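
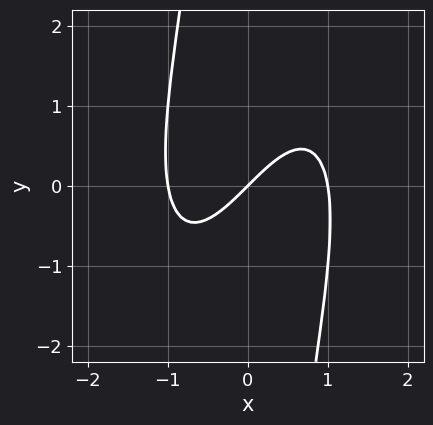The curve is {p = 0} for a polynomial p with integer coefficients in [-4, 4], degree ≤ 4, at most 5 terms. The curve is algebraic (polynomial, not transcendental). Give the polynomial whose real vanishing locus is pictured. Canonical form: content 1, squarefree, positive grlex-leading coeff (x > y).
(a) Degree: no degree-2 curve has this shape, so deg p = 3.
(b) Observable constraints: it crosses the y-axis at the gridline y = 0; among the integer gridlines, it crosses the x-axis at x ∈ {-1, 0, 1}.
(c) Fitting integer coefficients to these (and the overall shape) gives p.

3*x^3 - 2*x^2*y + x*y^2 - 3*x + 3*y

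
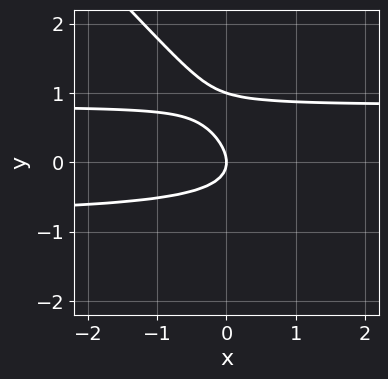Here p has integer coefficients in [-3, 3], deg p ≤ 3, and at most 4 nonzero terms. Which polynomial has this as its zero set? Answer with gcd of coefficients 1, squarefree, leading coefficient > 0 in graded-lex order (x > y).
deg p = 3.
From the visible intercepts: among the integer gridlines, it crosses the y-axis at y ∈ {0, 1}; one x-axis crossing is at x = 0.
Fitting integer coefficients to these (and the overall shape) gives p.

3*x*y^2 + 3*y^3 - 3*y^2 - 2*x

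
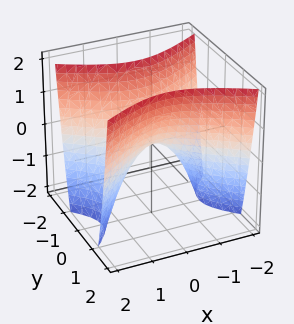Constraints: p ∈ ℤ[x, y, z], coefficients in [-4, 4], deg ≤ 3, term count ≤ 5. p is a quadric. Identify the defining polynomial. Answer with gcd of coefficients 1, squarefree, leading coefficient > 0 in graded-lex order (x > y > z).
1. deg p = 2. A hyperbolic paraboloid; a quadric.
2. Symmetries: the y ↦ −y reflection is a symmetry, so y appears only in even powers; mirror symmetry x ↦ −x ⇒ only even powers of x.
3. Observable constraints: it crosses the z-axis at the gridline z = 0; it meets the x-axis at x = 0 (among the integer gridlines).
4. Solving for integer coefficients yields p as stated.

x^2 - 2*y^2 + z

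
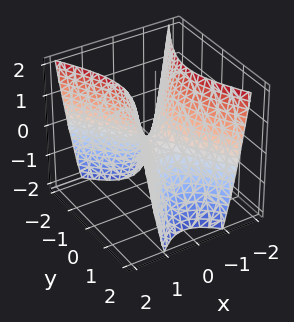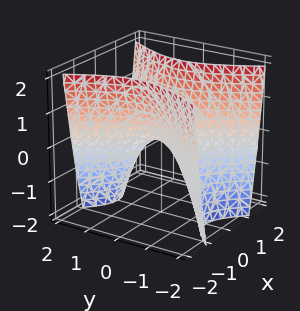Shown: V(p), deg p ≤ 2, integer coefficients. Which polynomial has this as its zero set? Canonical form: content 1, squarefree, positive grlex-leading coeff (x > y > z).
(a) The degree is 2 — a hyperbolic paraboloid; a quadric.
(b) Symmetries: it's symmetric under x → −x, forcing even powers of x; the y ↦ −y reflection is a symmetry, so y appears only in even powers.
(c) Reading off the gridlines: it meets the z-axis at z = 0 (among the integer gridlines); it crosses the y-axis at the gridline y = 0.
(d) Together with the visible shape, these determine p as stated.

2*x^2 - y^2 - z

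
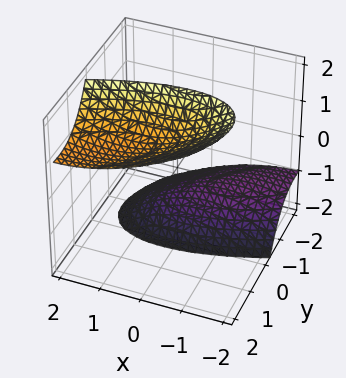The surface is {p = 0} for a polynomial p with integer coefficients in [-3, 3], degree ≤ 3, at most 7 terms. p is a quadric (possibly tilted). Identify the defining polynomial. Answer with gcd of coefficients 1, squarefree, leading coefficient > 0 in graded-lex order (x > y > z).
First, I count 2 distinct pieces.
Next, deg p = 2.
Then, from the visible intercepts: it misses every integer gridline on the y-axis; no x-intercept at any integer in the box.
Finally, the integer polynomial consistent with all of this is the stated p.

x^2 - 2*x*y + 2*y^2 - 3*y*z - z^2 + 3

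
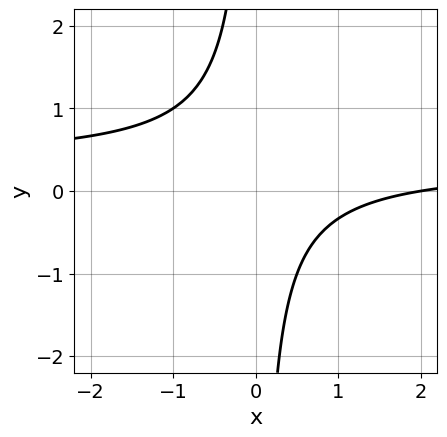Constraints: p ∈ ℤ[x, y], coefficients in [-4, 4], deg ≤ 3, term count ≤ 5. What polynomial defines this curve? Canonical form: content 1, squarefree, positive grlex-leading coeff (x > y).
The degree is 2 — no degree-1 curve has this shape.
Observable constraints: no y-intercept at any integer in the box; it crosses the x-axis at the gridline x = 2.
Fitting integer coefficients to these (and the overall shape) gives p.

3*x*y - x + 2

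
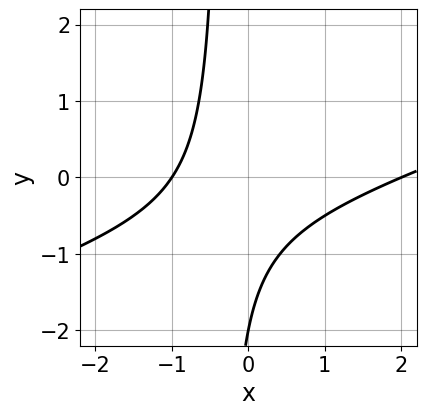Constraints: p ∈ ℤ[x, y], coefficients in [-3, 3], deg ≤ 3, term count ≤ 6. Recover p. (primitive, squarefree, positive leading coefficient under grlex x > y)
x^2 - 3*x*y - x - y - 2

Degree: no degree-1 curve has this shape, so deg p = 2.
Against the integer gridlines: the x-axis gridline crossings are at x ∈ {-1, 2}; it crosses the y-axis at the gridline y = -2.
Solving for integer coefficients yields p as stated.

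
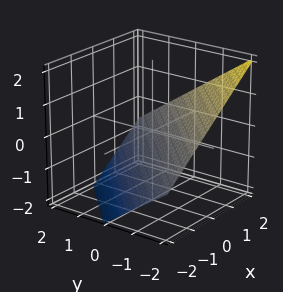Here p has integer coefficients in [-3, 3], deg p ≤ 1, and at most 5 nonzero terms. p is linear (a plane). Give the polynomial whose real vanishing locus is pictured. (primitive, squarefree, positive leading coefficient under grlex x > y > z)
2*x - 2*y - 3*z - 2

First, the degree is 1 — the surface is flat (a plane).
Next, checking where it meets the axes: one y-axis crossing is at y = -1; it crosses the x-axis at the gridline x = 1.
Finally, the integer polynomial consistent with all of this is the stated p.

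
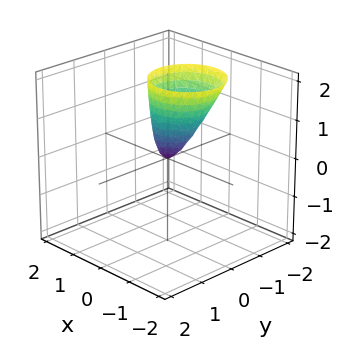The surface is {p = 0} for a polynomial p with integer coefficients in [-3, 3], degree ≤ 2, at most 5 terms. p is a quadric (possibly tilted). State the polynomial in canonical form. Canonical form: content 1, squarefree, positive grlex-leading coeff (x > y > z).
3*x^2 + x*z + 3*y^2 + y*z - z

First, deg p = 2. No degree-1 surface has this shape.
Next, observable constraints: one y-axis crossing is at y = 0; one z-axis crossing is at z = 0.
Finally, solving for integer coefficients yields p as stated.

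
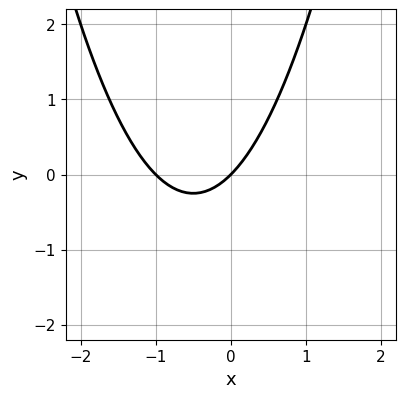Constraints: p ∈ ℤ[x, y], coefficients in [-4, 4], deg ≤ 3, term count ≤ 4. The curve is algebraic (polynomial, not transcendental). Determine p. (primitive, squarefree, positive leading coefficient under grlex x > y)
(a) Degree: the shape is more complex than any degree-1 curve, so deg p = 2.
(b) Checking where it meets the axes: the x-axis gridline crossings are at x ∈ {-1, 0}; one y-axis crossing is at y = 0.
(c) The integer polynomial consistent with all of this is the stated p.

x^2 + x - y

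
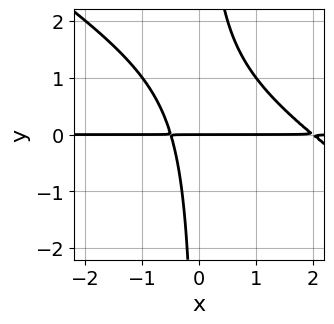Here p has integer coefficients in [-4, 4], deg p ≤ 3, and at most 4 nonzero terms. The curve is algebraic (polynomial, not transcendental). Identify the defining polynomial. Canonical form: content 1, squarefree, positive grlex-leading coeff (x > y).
2*x^2*y + 3*x*y^2 - 3*x*y - 2*y

deg p = 3.
From the visible intercepts: it meets the y-axis at y = 0 (among the integer gridlines); every point of the x-axis in the box is on the curve.
Matching integer coefficients to the picture gives p.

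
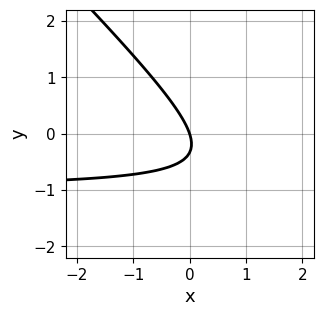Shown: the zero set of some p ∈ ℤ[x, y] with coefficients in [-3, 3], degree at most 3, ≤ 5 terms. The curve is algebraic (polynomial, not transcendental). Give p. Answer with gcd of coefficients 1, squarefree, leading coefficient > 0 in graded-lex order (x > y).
First, deg p = 2. A generic line meets the curve in up to 2 points.
Then, checking where it meets the axes: it crosses the x-axis at the gridline x = 0; one y-axis crossing is at y = 0.
Finally, together with the visible shape, these determine p as stated.

3*x*y + 3*y^2 + 3*x + y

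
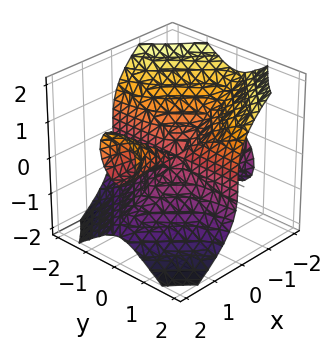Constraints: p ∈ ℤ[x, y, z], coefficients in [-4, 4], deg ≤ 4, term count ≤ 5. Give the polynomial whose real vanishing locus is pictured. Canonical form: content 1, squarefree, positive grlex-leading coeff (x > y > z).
I count 2 distinct pieces. They look like related sheets of one shape, so recover p as a whole.
The degree is 3 — the shape is more complex than any degree-2 surface.
From the axis intercepts and sections: it meets the z-axis at z = 0 (among the integer gridlines); every point of the x-axis in the box is on the surface; the visible y-axis segment lies entirely on the surface.
Matching integer coefficients to the picture gives p.

x^2*z - 3*x*y^2 - 2*z^3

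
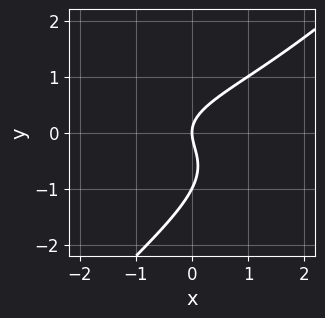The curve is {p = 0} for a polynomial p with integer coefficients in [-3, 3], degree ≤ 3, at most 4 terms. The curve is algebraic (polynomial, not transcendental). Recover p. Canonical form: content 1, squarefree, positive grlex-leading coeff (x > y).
x*y^2 - y^3 - y^2 + x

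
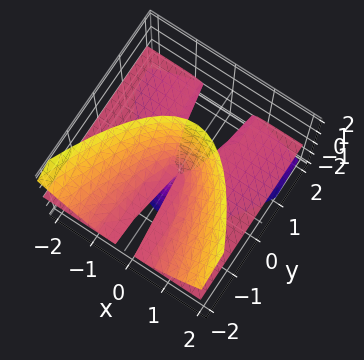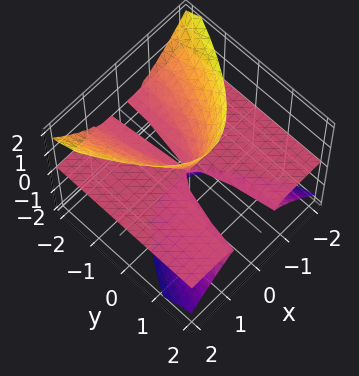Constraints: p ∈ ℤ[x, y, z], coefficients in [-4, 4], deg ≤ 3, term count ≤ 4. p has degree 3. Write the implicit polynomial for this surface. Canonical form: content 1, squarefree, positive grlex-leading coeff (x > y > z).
3*x^2*z + 3*y*z^2 - z^3

deg p = 3. The shape is more complex than any degree-2 surface.
Observable constraints: every point of the y-axis in the box is on the surface; it crosses the z-axis at the gridline z = 0; every point of the x-axis in the box is on the surface.
Putting this together gives p.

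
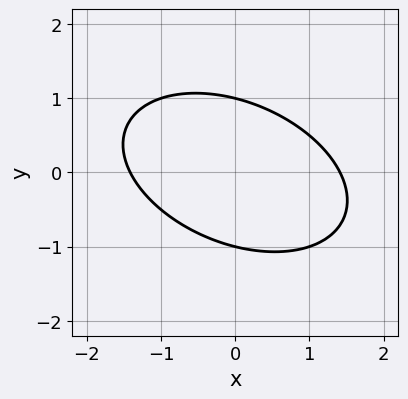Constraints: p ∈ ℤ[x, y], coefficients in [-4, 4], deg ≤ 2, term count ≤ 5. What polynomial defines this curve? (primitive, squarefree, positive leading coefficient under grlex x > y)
x^2 + x*y + 2*y^2 - 2

The degree is 2 — the shape is more complex than any degree-1 curve.
From the visible intercepts: the y-axis gridline crossings are at y ∈ {-1, 1}.
Putting this together gives p.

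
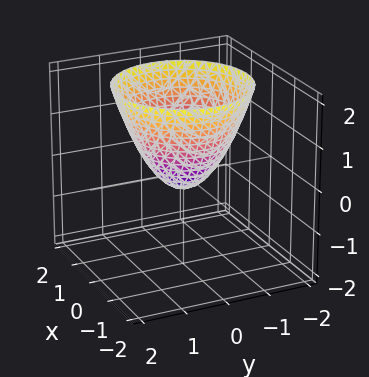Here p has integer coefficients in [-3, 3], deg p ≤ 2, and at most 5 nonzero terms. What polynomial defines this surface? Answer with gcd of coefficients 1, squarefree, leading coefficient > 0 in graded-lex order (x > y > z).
First, degree: the shape is more complex than any degree-1 surface, so deg p = 2.
Next, by symmetry, the z-axis is an axis of rotation, so x and y enter only as x² + y².
Next, checking where it meets the axes: a circular section at z = 2 has radius between 1 and 2.
Finally, these observations pin down the coefficients.

3*x^2 + 3*y^2 - 3*z - 1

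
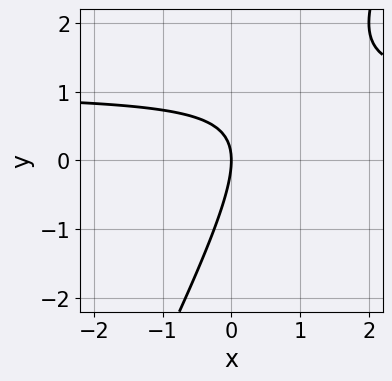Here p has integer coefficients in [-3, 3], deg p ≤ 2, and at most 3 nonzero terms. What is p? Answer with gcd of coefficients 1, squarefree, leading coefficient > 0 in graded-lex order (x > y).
2*x*y - y^2 - 2*x

(a) The degree is 2 — no degree-1 curve has this shape.
(b) Against the integer gridlines: one x-axis crossing is at x = 0; it crosses the y-axis at the gridline y = 0.
(c) Putting this together gives p.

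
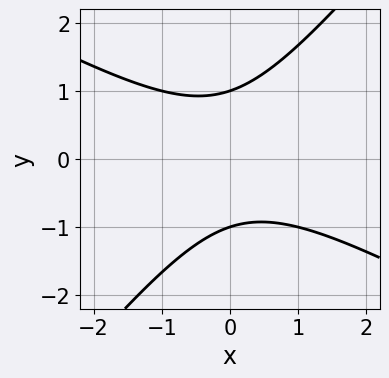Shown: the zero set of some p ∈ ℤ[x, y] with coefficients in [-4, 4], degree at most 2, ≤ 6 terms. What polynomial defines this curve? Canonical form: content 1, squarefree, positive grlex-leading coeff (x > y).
First, the degree is 2 — a generic line meets the curve in up to 2 points.
Then, checking where it meets the axes: the y-axis gridline crossings are at y ∈ {-1, 1}; the curve avoids every integer x-axis point in the box.
Finally, matching integer coefficients to the picture gives p.

2*x^2 + 2*x*y - 3*y^2 + 3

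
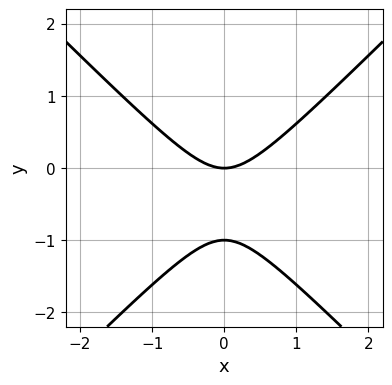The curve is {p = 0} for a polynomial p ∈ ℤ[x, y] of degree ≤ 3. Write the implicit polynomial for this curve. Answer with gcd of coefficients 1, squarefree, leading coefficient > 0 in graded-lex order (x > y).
x^2 - y^2 - y

1. The degree is 2 — no degree-1 curve has this shape.
2. Symmetries: mirror symmetry x ↦ −x ⇒ only even powers of x.
3. From the axis intercepts and sections: it meets the x-axis at x = 0 (among the integer gridlines); the y-axis gridline crossings are at y ∈ {-1, 0}.
4. Together with the visible shape, these determine p as stated.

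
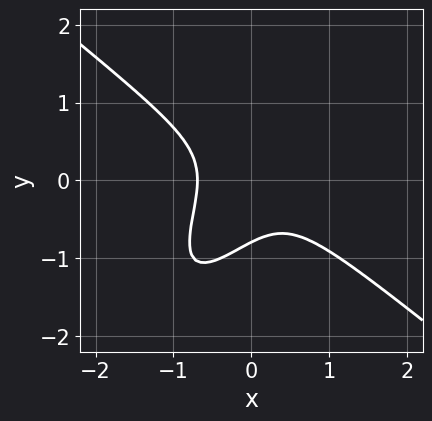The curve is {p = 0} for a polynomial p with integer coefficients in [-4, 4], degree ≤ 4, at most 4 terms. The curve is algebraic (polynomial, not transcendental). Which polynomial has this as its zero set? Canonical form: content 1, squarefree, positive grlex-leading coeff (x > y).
(a) The degree is 3 — no degree-2 curve has this shape.
(b) Putting this together gives p.

3*x^3 - 3*x*y^2 + 2*y^3 + 1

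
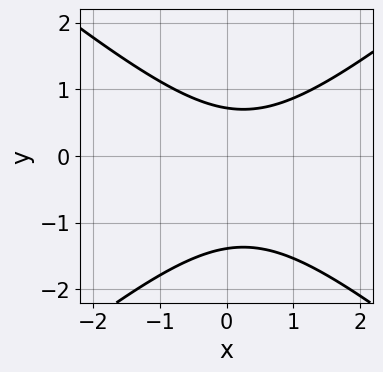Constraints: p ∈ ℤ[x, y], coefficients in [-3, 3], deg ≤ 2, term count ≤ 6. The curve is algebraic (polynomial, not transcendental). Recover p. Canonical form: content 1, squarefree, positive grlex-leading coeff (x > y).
2*x^2 - 3*y^2 - x - 2*y + 3

First, deg p = 2. No degree-1 curve has this shape.
Then, from the visible intercepts: the curve avoids every integer x-axis point in the box.
Finally, fitting integer coefficients to these (and the overall shape) gives p.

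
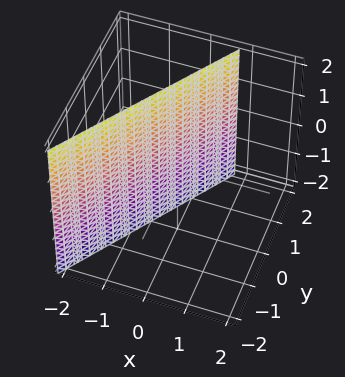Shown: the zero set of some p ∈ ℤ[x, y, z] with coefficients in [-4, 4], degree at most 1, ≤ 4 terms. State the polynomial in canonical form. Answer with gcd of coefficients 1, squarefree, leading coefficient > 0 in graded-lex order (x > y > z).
1. Degree: the surface is flat (a plane), so deg p = 1.
2. Observable constraints: it crosses the y-axis at the gridline y = 1; no z-intercept at any integer in the box.
3. Fitting integer coefficients to these (and the overall shape) gives p.

3*x - 2*y + 2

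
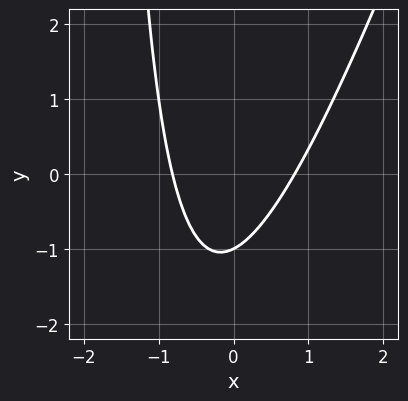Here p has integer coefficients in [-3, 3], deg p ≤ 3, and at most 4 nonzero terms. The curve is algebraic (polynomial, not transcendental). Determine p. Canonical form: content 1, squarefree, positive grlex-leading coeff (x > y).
3*x^2 - x*y - 2*y - 2

(a) Degree: no degree-1 curve has this shape, so deg p = 2.
(b) Reading off the gridlines: one y-axis crossing is at y = -1.
(c) Assembling these constraints gives the stated polynomial.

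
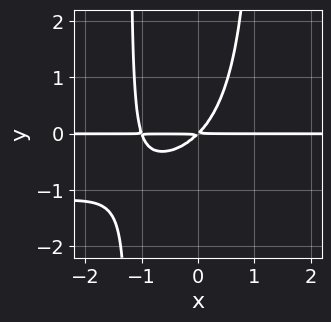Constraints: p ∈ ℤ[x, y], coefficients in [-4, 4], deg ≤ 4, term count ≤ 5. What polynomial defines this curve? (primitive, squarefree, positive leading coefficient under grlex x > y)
2*x^2*y^2 + 3*x^2*y + 3*x*y - 3*y^2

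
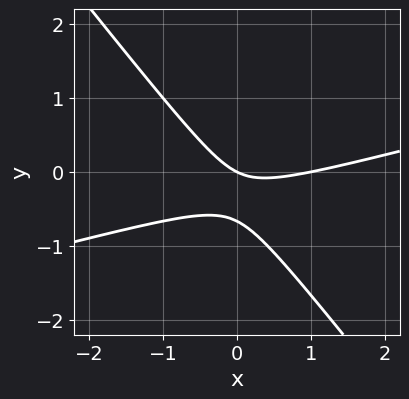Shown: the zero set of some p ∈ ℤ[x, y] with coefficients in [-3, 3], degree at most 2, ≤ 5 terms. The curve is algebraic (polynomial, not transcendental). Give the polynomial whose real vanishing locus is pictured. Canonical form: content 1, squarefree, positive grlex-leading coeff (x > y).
x^2 - 3*x*y - 3*y^2 - x - 2*y

(a) The degree is 2 — the shape is more complex than any degree-1 curve.
(b) Against the integer gridlines: it meets the y-axis at y = 0 (among the integer gridlines); among the integer gridlines, it crosses the x-axis at x ∈ {0, 1}.
(c) Fitting integer coefficients to these (and the overall shape) gives p.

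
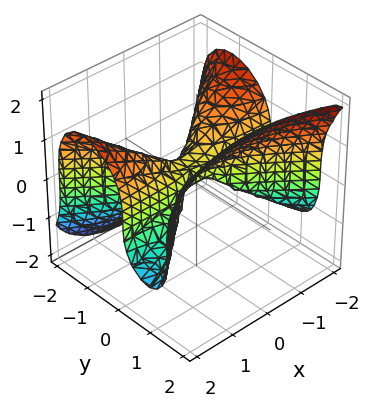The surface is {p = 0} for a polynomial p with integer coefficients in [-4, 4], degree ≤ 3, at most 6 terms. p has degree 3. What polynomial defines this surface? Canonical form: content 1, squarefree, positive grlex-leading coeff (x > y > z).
2*x^2*y - 3*y^3 + 2*z^3 - 2*y^2

Degree: a generic line meets the surface in up to 3 points, so deg p = 3.
Reading off the gridlines: it meets the z-axis at z = 0 (among the integer gridlines); every point of the x-axis in the box is on the surface.
Fitting integer coefficients to these (and the overall shape) gives p.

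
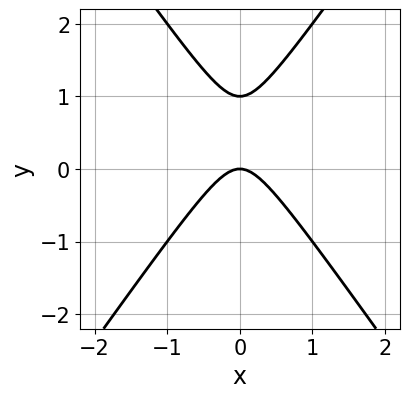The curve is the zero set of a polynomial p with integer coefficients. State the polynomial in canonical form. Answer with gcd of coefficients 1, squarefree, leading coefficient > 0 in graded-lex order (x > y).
deg p = 2. No degree-1 curve has this shape.
Symmetries: the x ↦ −x reflection is a symmetry, so x appears only in even powers.
From the visible intercepts: the y-axis gridline crossings are at y ∈ {0, 1}; it crosses the x-axis at the gridline x = 0.
Together with the visible shape, these determine p as stated.

2*x^2 - y^2 + y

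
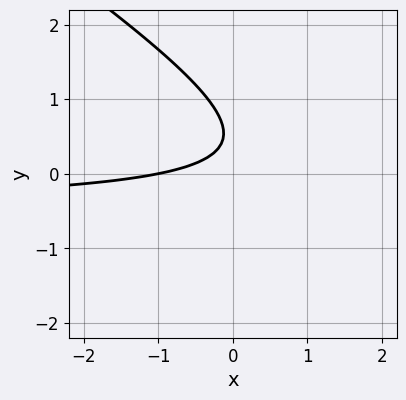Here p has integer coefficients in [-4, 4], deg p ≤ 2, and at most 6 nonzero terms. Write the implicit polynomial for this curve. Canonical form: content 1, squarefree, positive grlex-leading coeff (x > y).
2*x*y + 3*y^2 + x - 3*y + 1

Degree: no degree-1 curve has this shape, so deg p = 2.
Against the integer gridlines: it crosses the x-axis at the gridline x = -1; it misses every integer gridline on the y-axis.
Matching integer coefficients to the picture gives p.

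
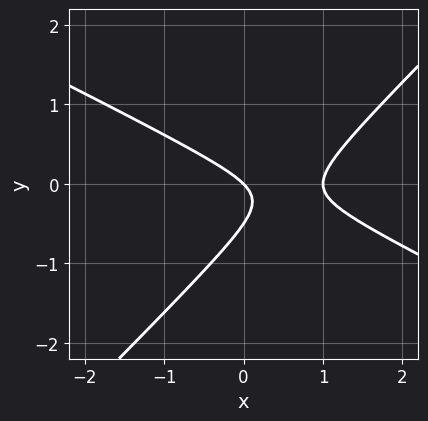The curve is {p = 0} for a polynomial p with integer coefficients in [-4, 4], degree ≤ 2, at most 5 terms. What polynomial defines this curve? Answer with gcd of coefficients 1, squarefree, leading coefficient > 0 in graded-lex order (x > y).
First, deg p = 2. A generic line meets the curve in up to 2 points.
Then, from the visible intercepts: among the integer gridlines, it crosses the x-axis at x ∈ {0, 1}; it crosses the y-axis at the gridline y = 0.
Finally, the integer polynomial consistent with all of this is the stated p.

x^2 + x*y - 2*y^2 - x - y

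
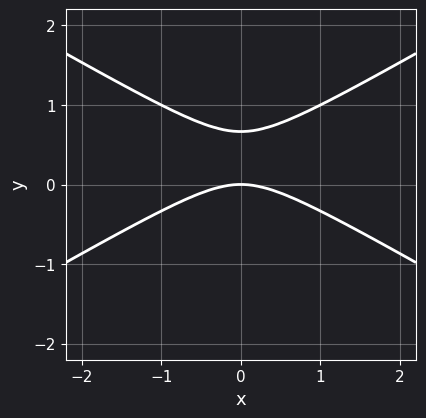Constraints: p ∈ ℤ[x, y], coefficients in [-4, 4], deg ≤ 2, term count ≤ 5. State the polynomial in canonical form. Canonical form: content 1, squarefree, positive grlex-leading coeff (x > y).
x^2 - 3*y^2 + 2*y

Degree: no degree-1 curve has this shape, so deg p = 2.
Symmetries: the x ↦ −x reflection is a symmetry, so x appears only in even powers.
From the axis intercepts and sections: one y-axis crossing is at y = 0; it crosses the x-axis at the gridline x = 0.
Assembling these constraints gives the stated polynomial.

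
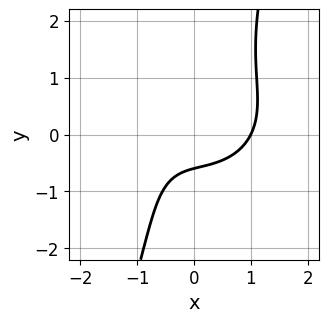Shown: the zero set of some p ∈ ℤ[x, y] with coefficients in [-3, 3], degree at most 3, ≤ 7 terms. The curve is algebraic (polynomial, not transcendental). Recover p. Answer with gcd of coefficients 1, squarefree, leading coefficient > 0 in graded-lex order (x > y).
1. The degree is 3 — a generic line meets the curve in up to 3 points.
2. Observable constraints: it crosses the x-axis at the gridline x = 1.
3. Matching integer coefficients to the picture gives p.

2*x^3 + 3*x*y^2 - y^3 - 3*y - 2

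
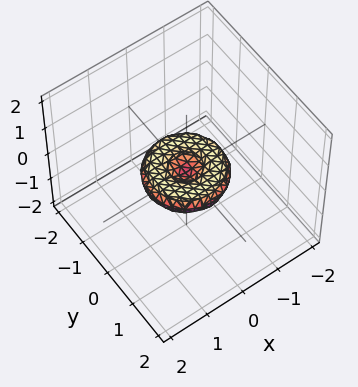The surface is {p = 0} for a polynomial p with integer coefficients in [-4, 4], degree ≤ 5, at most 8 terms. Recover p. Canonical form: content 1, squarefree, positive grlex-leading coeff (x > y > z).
Degree: no degree-3 surface has this shape, so deg p = 4.
Symmetries: rotational symmetry about the z-axis ⇒ p depends on x, y only through x² + y².
Observable constraints: among the integer gridlines, it crosses the y-axis at y ∈ {-1, 0, 1}; the x-axis gridline crossings are at x ∈ {-1, 0, 1}; a circular section at z = 0 has radius exactly 1; it crosses the z-axis at the gridline z = 0.
Assembling these constraints gives the stated polynomial.

x^4 + 2*x^2*y^2 + y^4 - x^2 - y^2 + 3*z^2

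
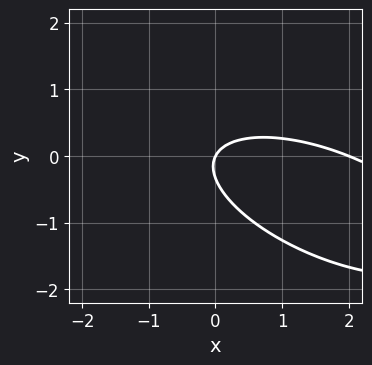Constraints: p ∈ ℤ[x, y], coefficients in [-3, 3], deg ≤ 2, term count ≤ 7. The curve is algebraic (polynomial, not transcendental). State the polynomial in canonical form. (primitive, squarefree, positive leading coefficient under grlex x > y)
x^2 + 2*x*y + 3*y^2 - 2*x + y

1. deg p = 2.
2. Reading off the gridlines: the x-axis gridline crossings are at x ∈ {0, 2}; it meets the y-axis at y = 0 (among the integer gridlines).
3. These observations pin down the coefficients.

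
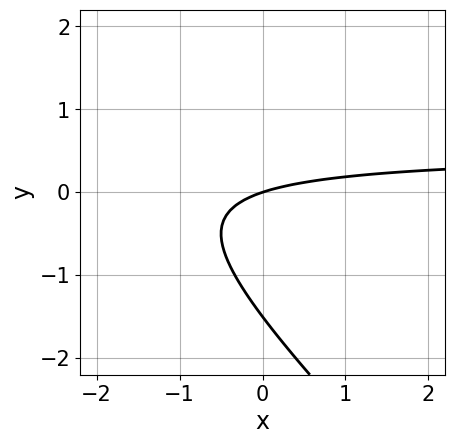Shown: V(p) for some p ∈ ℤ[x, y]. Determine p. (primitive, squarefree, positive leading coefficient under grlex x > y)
1. deg p = 2.
2. Checking where it meets the axes: it meets the y-axis at y = 0 (among the integer gridlines); one x-axis crossing is at x = 0.
3. Putting this together gives p.

2*x*y + 2*y^2 - x + 3*y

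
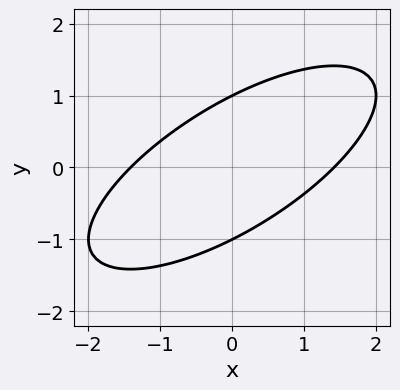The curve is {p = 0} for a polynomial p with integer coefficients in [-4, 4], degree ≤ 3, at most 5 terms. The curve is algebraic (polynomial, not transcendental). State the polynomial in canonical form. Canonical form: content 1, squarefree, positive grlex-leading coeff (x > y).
x^2 - 2*x*y + 2*y^2 - 2

1. deg p = 2. No degree-1 curve has this shape.
2. Checking where it meets the axes: among the integer gridlines, it crosses the y-axis at y ∈ {-1, 1}.
3. Together with the visible shape, these determine p as stated.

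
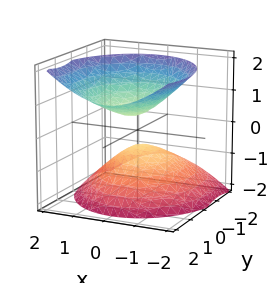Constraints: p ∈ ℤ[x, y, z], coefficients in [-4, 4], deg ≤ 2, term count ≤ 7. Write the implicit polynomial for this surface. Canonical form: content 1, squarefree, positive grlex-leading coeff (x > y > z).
3*x^2 + 2*y^2 - 2*y*z - 3*z^2 + 1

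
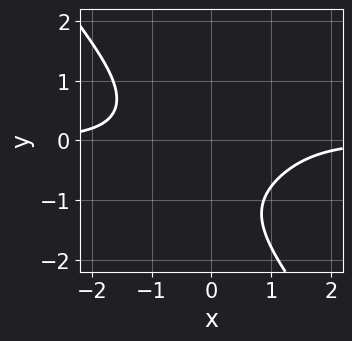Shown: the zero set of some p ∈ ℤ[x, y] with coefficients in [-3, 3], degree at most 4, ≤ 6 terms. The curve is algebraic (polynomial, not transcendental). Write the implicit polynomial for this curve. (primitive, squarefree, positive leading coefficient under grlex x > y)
2*x^3*y + y^4 - 3*x*y^2 + 3

(a) deg p = 4. No degree-3 curve has this shape.
(b) Observable constraints: it misses every integer gridline on the y-axis; it misses every integer gridline on the x-axis.
(c) Assembling these constraints gives the stated polynomial.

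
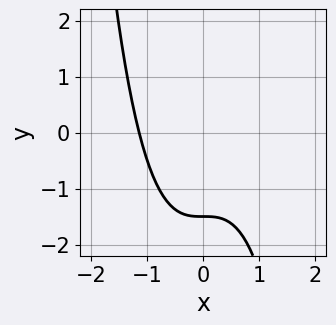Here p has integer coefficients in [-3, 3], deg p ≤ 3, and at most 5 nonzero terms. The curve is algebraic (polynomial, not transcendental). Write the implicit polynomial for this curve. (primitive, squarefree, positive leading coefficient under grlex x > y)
1. Degree: the shape is more complex than any degree-2 curve, so deg p = 3.
2. The integer polynomial consistent with all of this is the stated p.

2*x^3 + 2*y + 3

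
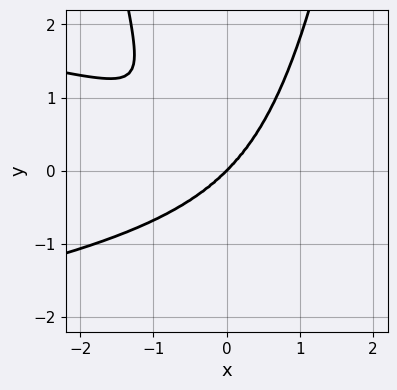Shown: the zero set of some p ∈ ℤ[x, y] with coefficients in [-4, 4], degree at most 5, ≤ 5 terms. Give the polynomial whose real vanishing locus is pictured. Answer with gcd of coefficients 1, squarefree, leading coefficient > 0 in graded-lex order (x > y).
(a) The degree is 4 — no degree-3 curve has this shape.
(b) Checking where it meets the axes: it meets the x-axis at x = 0 (among the integer gridlines); it crosses the y-axis at the gridline y = 0.
(c) Matching integer coefficients to the picture gives p.

3*x^2*y^2 + 2*x^3 - 2*y^3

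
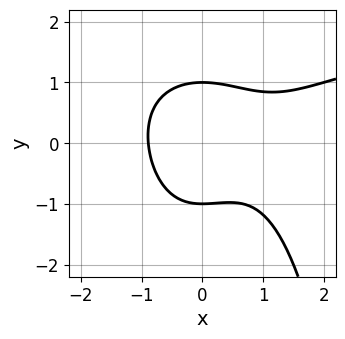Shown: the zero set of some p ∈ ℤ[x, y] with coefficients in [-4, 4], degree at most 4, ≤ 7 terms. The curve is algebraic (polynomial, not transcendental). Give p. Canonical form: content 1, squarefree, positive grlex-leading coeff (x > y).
x^3*y - 2*x^3 + 2*x^2 + 3*y^2 - 3

1. Degree: no degree-3 curve has this shape, so deg p = 4.
2. From the visible intercepts: among the integer gridlines, it crosses the y-axis at y ∈ {-1, 1}.
3. These observations pin down the coefficients.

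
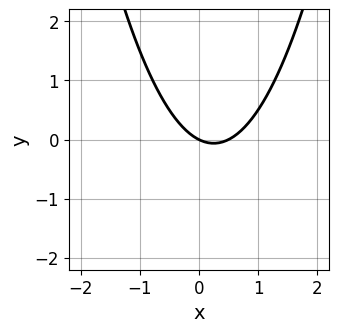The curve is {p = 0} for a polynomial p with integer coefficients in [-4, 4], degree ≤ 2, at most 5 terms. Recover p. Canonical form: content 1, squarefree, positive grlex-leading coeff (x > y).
First, the degree is 2 — the shape is more complex than any degree-1 curve.
Then, from the axis intercepts and sections: it meets the y-axis at y = 0 (among the integer gridlines); one x-axis crossing is at x = 0.
Finally, the integer polynomial consistent with all of this is the stated p.

2*x^2 - x - 2*y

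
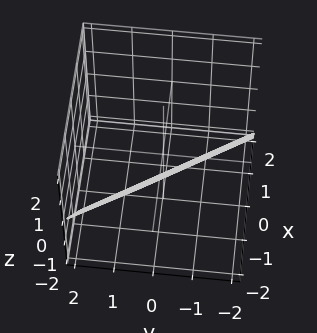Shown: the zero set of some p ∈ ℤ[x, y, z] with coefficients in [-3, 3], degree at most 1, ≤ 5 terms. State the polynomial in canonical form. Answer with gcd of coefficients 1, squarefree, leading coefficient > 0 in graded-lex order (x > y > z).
1. deg p = 1. The surface is flat (a plane).
2. Observable constraints: it meets the z-axis at z = -1 (among the integer gridlines); it meets the y-axis at y = -1 (among the integer gridlines).
3. Together with the visible shape, these determine p as stated.

3*x + 2*y + 2*z + 2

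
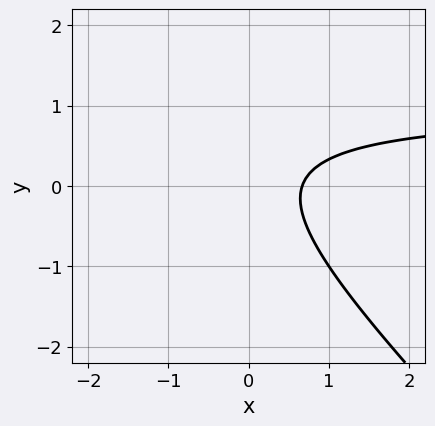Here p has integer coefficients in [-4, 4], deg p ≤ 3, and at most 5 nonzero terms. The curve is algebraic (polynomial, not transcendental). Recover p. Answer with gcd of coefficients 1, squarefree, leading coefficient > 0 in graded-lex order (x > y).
3*x*y + 3*y^2 - 3*x - y + 2

First, degree: a generic line meets the curve in up to 2 points, so deg p = 2.
Next, reading off the gridlines: no y-intercept at any integer in the box.
Finally, solving for integer coefficients yields p as stated.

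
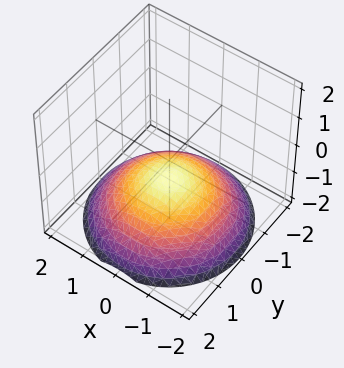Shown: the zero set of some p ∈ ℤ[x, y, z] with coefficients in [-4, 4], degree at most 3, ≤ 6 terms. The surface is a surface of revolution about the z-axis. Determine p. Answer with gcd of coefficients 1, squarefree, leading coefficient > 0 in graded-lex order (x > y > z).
1. The degree is 2 — the shape is more complex than any degree-1 surface.
2. Symmetries: rotational symmetry about the z-axis ⇒ p depends on x, y only through x² + y².
3. From the axis intercepts and sections: a circular section at z = -1 has radius exactly 1; it misses every integer gridline on the x-axis.
4. Assembling these constraints gives the stated polynomial.

x^2 + y^2 + 3*z + 2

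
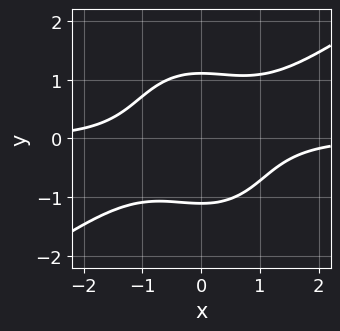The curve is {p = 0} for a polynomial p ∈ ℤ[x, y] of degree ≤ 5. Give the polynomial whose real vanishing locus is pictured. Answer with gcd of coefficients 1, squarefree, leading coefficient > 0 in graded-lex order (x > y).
2*x^3*y - 2*x^2*y^2 - 2*y^4 + 3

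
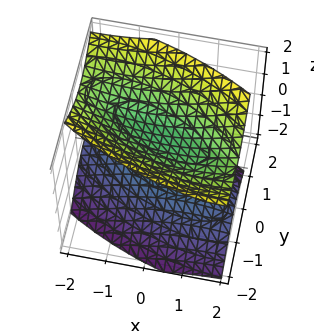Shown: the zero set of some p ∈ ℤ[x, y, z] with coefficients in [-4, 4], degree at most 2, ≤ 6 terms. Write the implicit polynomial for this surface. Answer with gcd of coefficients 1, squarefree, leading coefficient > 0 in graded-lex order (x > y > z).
1. I count 2 distinct pieces. They look like related sheets of one shape, so recover p as a whole.
2. deg p = 2. A generic line meets the surface in up to 2 points.
3. Observable constraints: no y-intercept at any integer in the box; no x-intercept at any integer in the box.
4. Together with the visible shape, these determine p as stated.

x^2 + 2*x*y + 3*y^2 - 3*z^2 + 2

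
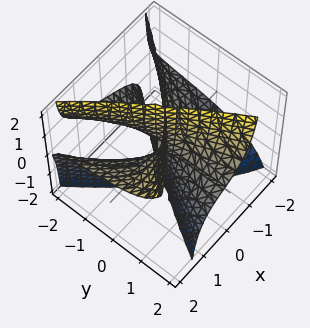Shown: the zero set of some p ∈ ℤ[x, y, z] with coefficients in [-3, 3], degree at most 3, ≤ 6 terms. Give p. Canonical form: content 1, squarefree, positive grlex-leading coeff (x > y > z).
(a) deg p = 3. The shape is more complex than any degree-2 surface.
(b) Reading off the gridlines: one x-axis crossing is at x = 0; every point of the z-axis in the box is on the surface.
(c) The integer polynomial consistent with all of this is the stated p. Check: (0, -1, 0) on the y-axis lies on the surface, and p(0, -1, 0) = 0. ✓

x^3 - 3*x^2*z + 2*y^2*z + 2*x*y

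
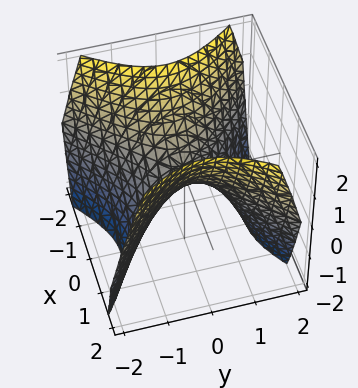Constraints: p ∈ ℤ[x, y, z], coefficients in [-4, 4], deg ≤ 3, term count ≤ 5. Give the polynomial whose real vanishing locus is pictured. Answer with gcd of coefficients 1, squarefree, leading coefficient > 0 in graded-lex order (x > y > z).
x^2 - y^2 - z

The degree is 2 — a hyperbolic paraboloid; a quadric.
Symmetries: mirror symmetry x ↦ −x ⇒ only even powers of x; mirror symmetry y ↦ −y ⇒ only even powers of y.
Against the integer gridlines: it meets the x-axis at x = 0 (among the integer gridlines); it crosses the z-axis at the gridline z = 0; it meets the y-axis at y = 0 (among the integer gridlines).
Together with the visible shape, these determine p as stated.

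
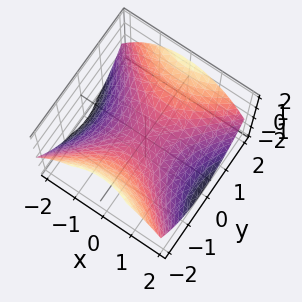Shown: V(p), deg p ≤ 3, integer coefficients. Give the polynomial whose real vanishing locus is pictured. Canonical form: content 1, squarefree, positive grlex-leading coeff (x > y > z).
First, the degree is 2 — a saddle surface; a quadric.
Then, symmetries: mirror symmetry x ↦ −x ⇒ only even powers of x; the y ↦ −y reflection is a symmetry, so y appears only in even powers.
Then, from the axis intercepts and sections: it meets the x-axis at x = 0 (among the integer gridlines); it meets the y-axis at y = 0 (among the integer gridlines).
Finally, fitting integer coefficients to these (and the overall shape) gives p.

x^2 - y^2 + 2*z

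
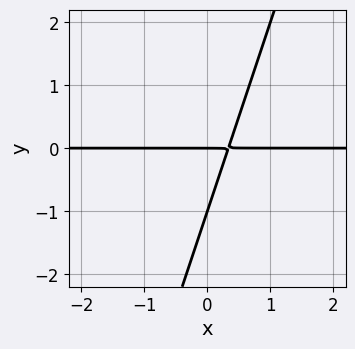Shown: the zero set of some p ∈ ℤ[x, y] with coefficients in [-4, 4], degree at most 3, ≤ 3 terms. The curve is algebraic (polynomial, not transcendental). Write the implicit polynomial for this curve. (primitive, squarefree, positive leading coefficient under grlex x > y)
3*x*y - y^2 - y

1. deg p = 2.
2. From the visible intercepts: every point of the x-axis in the box is on the curve; the y-axis gridline crossings are at y ∈ {-1, 0}.
3. Together with the visible shape, these determine p as stated.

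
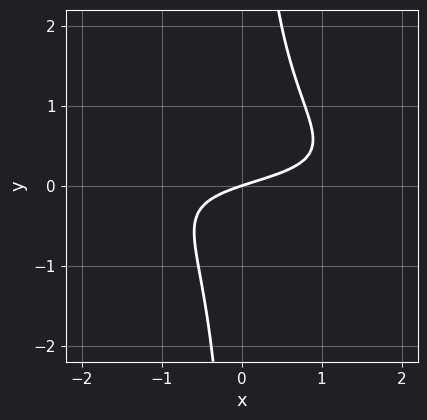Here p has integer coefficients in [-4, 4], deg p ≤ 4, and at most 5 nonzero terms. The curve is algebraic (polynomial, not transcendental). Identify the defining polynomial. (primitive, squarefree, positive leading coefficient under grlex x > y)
Degree: the shape is more complex than any degree-2 curve, so deg p = 3.
Observable constraints: it crosses the y-axis at the gridline y = 0; one x-axis crossing is at x = 0.
These observations pin down the coefficients.

x^2*y + 3*x*y^2 - x*y + x - 3*y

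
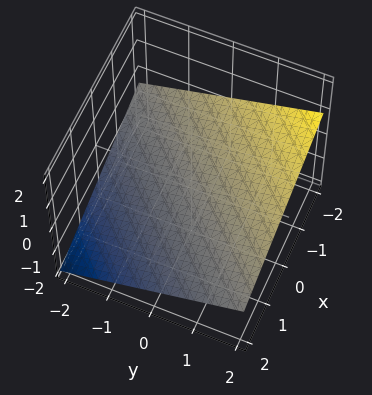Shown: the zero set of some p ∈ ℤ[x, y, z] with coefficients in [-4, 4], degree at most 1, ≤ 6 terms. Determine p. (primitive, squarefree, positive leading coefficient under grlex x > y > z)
x - y + 3*z + 2

1. Degree: every cross-section is a straight line — this is a plane, so deg p = 1.
2. Checking where it meets the axes: one y-axis crossing is at y = 2; it crosses the x-axis at the gridline x = -2.
3. Matching integer coefficients to the picture gives p.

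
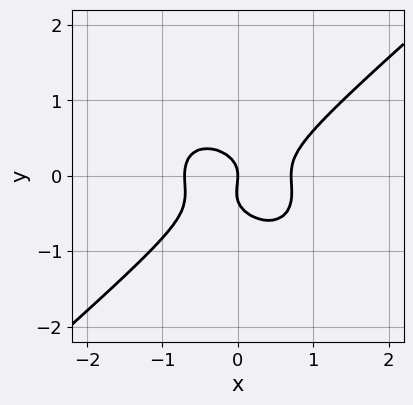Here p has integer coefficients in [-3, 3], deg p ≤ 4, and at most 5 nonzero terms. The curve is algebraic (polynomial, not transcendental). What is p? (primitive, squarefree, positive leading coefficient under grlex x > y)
1. deg p = 3. No degree-2 curve has this shape.
2. Against the integer gridlines: it meets the y-axis at y = 0 (among the integer gridlines); one x-axis crossing is at x = 0.
3. Matching integer coefficients to the picture gives p.

2*x^3 - 3*y^3 - y^2 - x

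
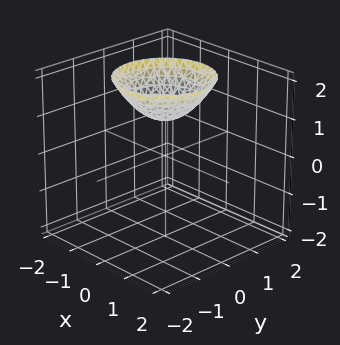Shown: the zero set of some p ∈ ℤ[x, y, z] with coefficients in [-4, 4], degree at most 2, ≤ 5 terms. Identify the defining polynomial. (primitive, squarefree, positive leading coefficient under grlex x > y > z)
2*x^2 + 2*y^2 - 3*z + 3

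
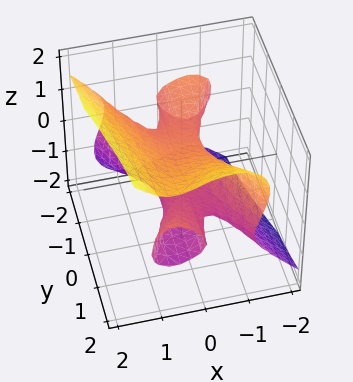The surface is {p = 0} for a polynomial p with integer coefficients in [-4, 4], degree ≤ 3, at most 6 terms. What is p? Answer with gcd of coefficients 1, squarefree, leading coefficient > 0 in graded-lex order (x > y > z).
The degree is 3 — a generic line meets the surface in up to 3 points.
From the axis intercepts and sections: every point of the y-axis in the box is on the surface; one z-axis crossing is at z = 0.
The integer polynomial consistent with all of this is the stated p.

3*x^3 - x*y^2 + 2*y*z^2 - 3*z^3 + 2*z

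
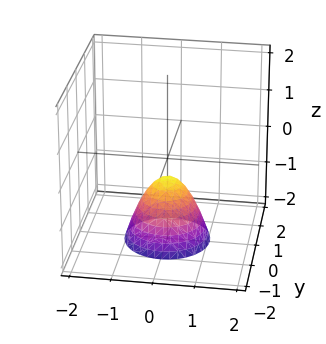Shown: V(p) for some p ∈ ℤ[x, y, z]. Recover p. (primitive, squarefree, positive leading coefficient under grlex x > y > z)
1. deg p = 2.
2. Symmetries: rotational symmetry about the z-axis ⇒ p depends on x, y only through x² + y².
3. From the axis intercepts and sections: no x-intercept at any integer in the box; the surface avoids every integer y-axis point in the box; a circular section at z = -2 has radius exactly 1.
4. Together with the visible shape, these determine p as stated.

3*x^2 + 3*y^2 + 2*z + 1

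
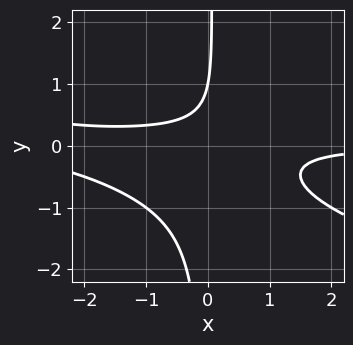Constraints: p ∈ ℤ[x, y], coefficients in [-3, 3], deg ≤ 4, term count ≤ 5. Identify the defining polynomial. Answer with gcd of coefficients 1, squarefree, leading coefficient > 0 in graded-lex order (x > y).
x^2*y + 3*x*y^2 + 2*x*y - y + 1

First, degree: the shape is more complex than any degree-2 curve, so deg p = 3.
Next, observable constraints: the curve avoids every integer x-axis point in the box; one y-axis crossing is at y = 1.
Finally, matching integer coefficients to the picture gives p.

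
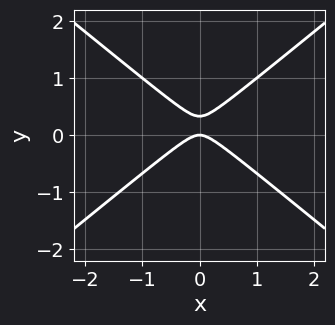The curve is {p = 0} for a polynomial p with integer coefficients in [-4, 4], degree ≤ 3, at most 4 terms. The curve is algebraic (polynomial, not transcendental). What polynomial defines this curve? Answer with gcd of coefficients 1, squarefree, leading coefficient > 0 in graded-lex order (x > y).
1. deg p = 2.
2. Symmetries: it's symmetric under x → −x, forcing even powers of x.
3. From the visible intercepts: one y-axis crossing is at y = 0; one x-axis crossing is at x = 0.
4. These observations pin down the coefficients.

2*x^2 - 3*y^2 + y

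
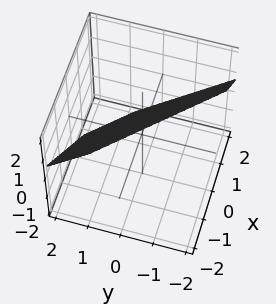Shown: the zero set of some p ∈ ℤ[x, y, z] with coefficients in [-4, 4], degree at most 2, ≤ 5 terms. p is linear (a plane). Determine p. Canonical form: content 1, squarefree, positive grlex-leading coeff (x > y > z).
First, degree: every cross-section is a straight line — this is a plane, so deg p = 1.
Finally, solving for integer coefficients yields p as stated.

3*x + 3*y + 3*z - 2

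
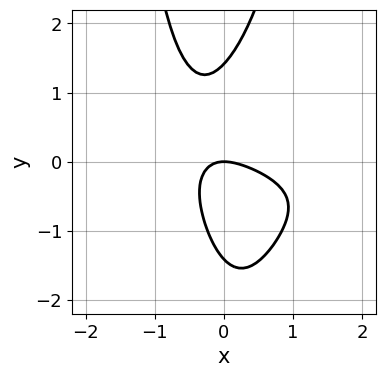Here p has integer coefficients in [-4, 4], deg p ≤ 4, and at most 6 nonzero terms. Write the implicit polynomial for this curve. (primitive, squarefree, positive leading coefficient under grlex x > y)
1. The degree is 4 — the shape is more complex than any degree-3 curve.
2. Checking where it meets the axes: it crosses the y-axis at the gridline y = 0; it crosses the x-axis at the gridline x = 0.
3. Fitting integer coefficients to these (and the overall shape) gives p.

3*x^2*y^2 - y^3 + 2*x^2 + 3*x*y + 2*y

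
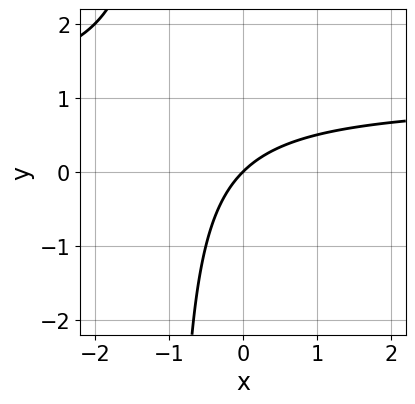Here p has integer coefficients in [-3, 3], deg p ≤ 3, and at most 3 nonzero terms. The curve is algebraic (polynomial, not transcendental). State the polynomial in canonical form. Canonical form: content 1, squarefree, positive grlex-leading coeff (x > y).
deg p = 2. No degree-1 curve has this shape.
Reading off the gridlines: one x-axis crossing is at x = 0; it crosses the y-axis at the gridline y = 0.
Putting this together gives p.

x*y - x + y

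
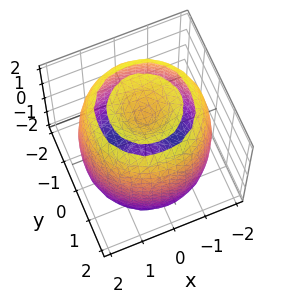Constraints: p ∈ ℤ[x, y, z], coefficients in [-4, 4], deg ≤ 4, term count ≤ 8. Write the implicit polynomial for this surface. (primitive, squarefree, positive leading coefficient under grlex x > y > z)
x^4 + 2*x^2*y^2 + y^4 - 3*x^2 - 3*y^2 + z^2 - 2

(a) The picture has 2 separate pieces.
(b) The degree is 4 — a generic line meets the surface in up to 4 points.
(c) Symmetry: the surface is invariant under rotation about z: p = q(x² + y², z).
(d) Against the integer gridlines: a circular section at z = 0 has radius between 1 and 2.
(e) Solving for integer coefficients yields p as stated.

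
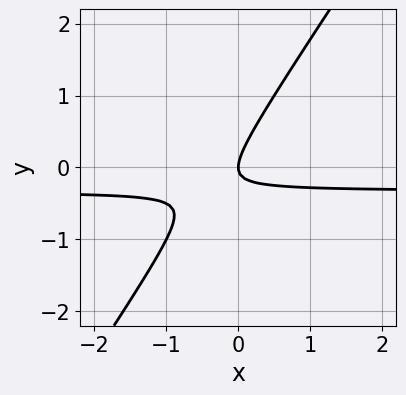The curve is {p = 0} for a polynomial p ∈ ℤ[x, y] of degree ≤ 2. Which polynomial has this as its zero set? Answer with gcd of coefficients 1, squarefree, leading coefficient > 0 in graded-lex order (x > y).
3*x*y - 2*y^2 + x

deg p = 2. No degree-1 curve has this shape.
Reading off the gridlines: one x-axis crossing is at x = 0; it meets the y-axis at y = 0 (among the integer gridlines).
Together with the visible shape, these determine p as stated.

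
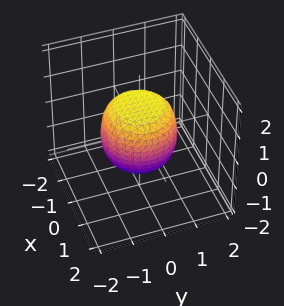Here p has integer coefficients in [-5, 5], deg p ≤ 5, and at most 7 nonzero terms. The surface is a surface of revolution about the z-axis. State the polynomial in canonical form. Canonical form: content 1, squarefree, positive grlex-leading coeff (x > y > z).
2*x^4 + 4*x^2*y^2 + 2*y^4 - x^2 - y^2 + 2*z^2 - 2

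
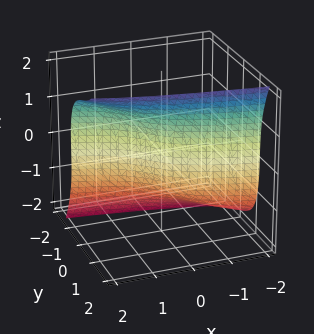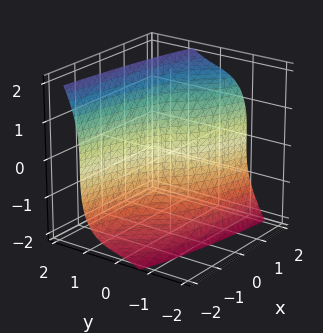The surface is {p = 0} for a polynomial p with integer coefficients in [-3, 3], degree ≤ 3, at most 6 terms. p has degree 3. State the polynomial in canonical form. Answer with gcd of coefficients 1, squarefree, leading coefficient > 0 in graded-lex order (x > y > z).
3*y^3 - z^3 + 3*x + 3*y - 1

deg p = 3.
Observable constraints: it crosses the z-axis at the gridline z = -1.
The integer polynomial consistent with all of this is the stated p.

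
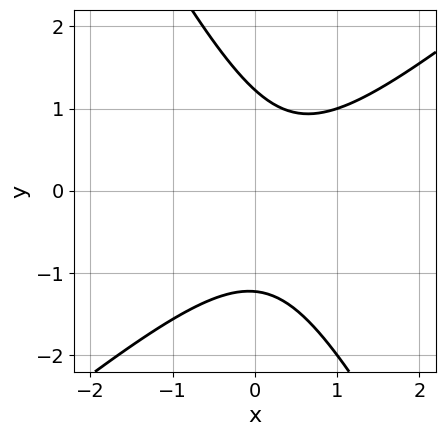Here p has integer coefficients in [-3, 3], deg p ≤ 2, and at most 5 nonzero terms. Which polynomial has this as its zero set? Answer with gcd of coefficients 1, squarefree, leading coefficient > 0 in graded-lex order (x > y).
1. deg p = 2. The shape is more complex than any degree-1 curve.
2. From the axis intercepts and sections: the curve avoids every integer x-axis point in the box.
3. Solving for integer coefficients yields p as stated.

3*x^2 - 2*x*y - 2*y^2 - 2*x + 3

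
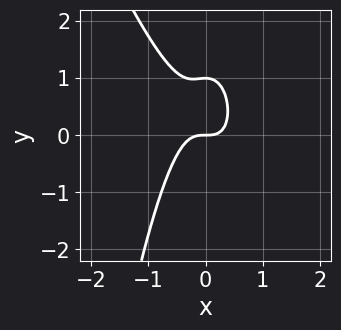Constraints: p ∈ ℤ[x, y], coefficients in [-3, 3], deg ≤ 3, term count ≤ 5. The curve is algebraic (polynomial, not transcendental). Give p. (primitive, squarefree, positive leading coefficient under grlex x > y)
The degree is 3 — a generic line meets the curve in up to 3 points.
From the axis intercepts and sections: it crosses the x-axis at the gridline x = 0; the y-axis gridline crossings are at y ∈ {0, 1}.
Solving for integer coefficients yields p as stated.

3*x^3 + x^2*y + y^2 - y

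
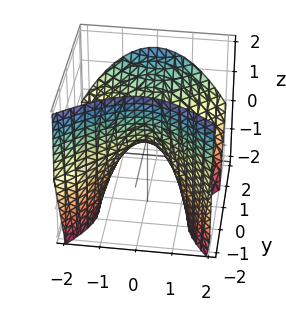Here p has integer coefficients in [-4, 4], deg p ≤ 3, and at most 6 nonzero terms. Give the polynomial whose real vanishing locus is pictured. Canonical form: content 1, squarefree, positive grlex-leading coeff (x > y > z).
1. deg p = 2. A generic line meets the surface in up to 2 points.
2. Checking where it meets the axes: one y-axis crossing is at y = 0; it meets the x-axis at x = 0 (among the integer gridlines).
3. Assembling these constraints gives the stated polynomial.

3*x^2 - 3*y^2 + 2*y*z + 3*z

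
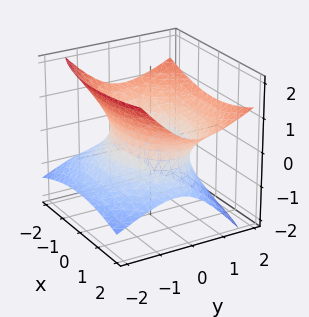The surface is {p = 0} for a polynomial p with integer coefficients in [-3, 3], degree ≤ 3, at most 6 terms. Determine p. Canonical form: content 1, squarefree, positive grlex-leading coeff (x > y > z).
x^2 + 2*y^2 - 2*y*z - 3*z^2 - 2

(a) The degree is 2 — the shape is more complex than any degree-1 surface.
(b) Reading off the gridlines: the y-axis gridline crossings are at y ∈ {-1, 1}; it misses every integer gridline on the z-axis.
(c) Solving for integer coefficients yields p as stated.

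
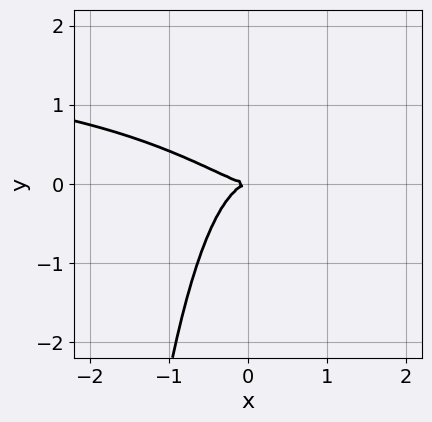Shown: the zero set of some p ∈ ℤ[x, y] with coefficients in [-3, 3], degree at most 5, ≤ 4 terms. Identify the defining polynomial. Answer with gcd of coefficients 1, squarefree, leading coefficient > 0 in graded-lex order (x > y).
1. Degree: the shape is more complex than any degree-3 curve, so deg p = 4.
2. Checking where it meets the axes: one x-axis crossing is at x = 0; one y-axis crossing is at y = 0.
3. The integer polynomial consistent with all of this is the stated p.

x^3*y - 2*x^3 - 3*x^2*y - 2*y^2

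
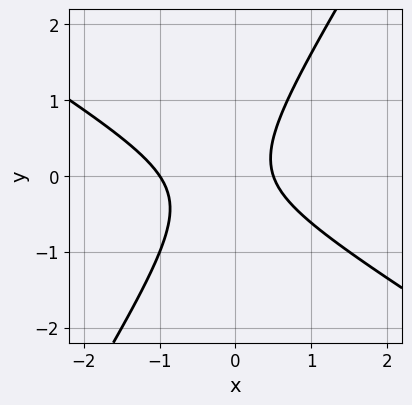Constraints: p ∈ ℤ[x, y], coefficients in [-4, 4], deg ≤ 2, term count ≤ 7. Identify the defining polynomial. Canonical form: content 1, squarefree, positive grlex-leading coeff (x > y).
2*x^2 + 2*x*y - 2*y^2 + x - 1

First, the degree is 2 — the shape is more complex than any degree-1 curve.
Next, observable constraints: it misses every integer gridline on the y-axis; it crosses the x-axis at the gridline x = -1.
Finally, putting this together gives p.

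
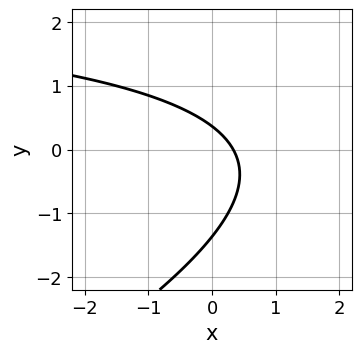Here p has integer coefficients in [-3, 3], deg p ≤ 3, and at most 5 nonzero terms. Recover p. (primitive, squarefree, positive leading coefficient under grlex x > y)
x*y - 2*y^2 - 3*x - 2*y + 1

1. The degree is 2 — the shape is more complex than any degree-1 curve.
2. Solving for integer coefficients yields p as stated.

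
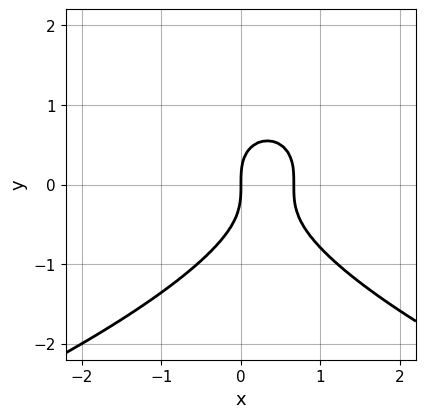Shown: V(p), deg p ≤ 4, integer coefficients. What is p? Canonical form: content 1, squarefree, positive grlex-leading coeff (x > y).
2*y^3 + 3*x^2 - 2*x

1. Degree: no degree-2 curve has this shape, so deg p = 3.
2. Checking where it meets the axes: one x-axis crossing is at x = 0; it crosses the y-axis at the gridline y = 0.
3. Assembling these constraints gives the stated polynomial.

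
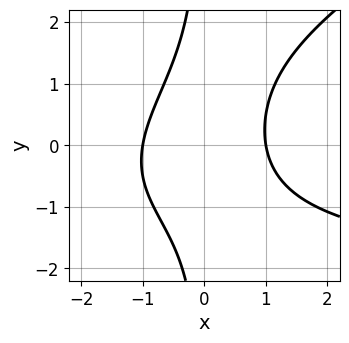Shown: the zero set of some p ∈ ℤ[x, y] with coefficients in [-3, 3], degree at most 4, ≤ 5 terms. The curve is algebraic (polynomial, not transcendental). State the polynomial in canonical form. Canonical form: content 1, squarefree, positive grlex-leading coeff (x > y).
1. The degree is 3 — no degree-2 curve has this shape.
2. Against the integer gridlines: it misses every integer gridline on the y-axis; the x-axis gridline crossings are at x ∈ {-1, 1}.
3. Putting this together gives p.

x^2*y - 2*x*y^2 + 3*x^2 - 3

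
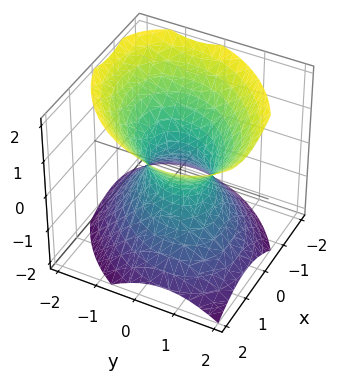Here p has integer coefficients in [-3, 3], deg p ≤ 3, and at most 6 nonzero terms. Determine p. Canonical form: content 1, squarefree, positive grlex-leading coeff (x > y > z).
3*x^2 - 2*x*y + 3*y^2 - 3*z^2 - 2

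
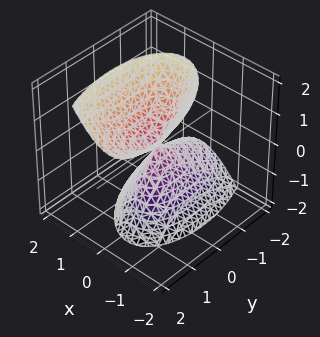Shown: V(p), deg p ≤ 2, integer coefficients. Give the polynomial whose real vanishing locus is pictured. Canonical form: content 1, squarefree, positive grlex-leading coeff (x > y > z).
3*x^2 + x*y + y^2 - y*z - z^2

1. The picture has 2 separate pieces. They look like related sheets of one shape, so recover p as a whole.
2. deg p = 2. No degree-1 surface has this shape.
3. Reading off the gridlines: one y-axis crossing is at y = 0; one x-axis crossing is at x = 0; one z-axis crossing is at z = 0.
4. The integer polynomial consistent with all of this is the stated p.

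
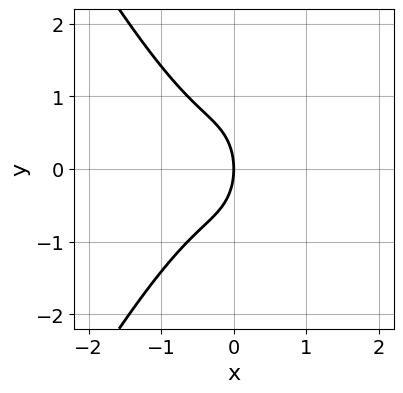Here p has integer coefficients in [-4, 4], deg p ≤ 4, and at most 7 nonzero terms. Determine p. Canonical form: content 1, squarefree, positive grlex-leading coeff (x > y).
3*x^3 - x*y^2 + x^2 + y^2 + 2*x

First, degree: the shape is more complex than any degree-2 curve, so deg p = 3.
Then, symmetries: mirror symmetry y ↦ −y ⇒ only even powers of y.
Then, observable constraints: one x-axis crossing is at x = 0; it meets the y-axis at y = 0 (among the integer gridlines).
Finally, together with the visible shape, these determine p as stated.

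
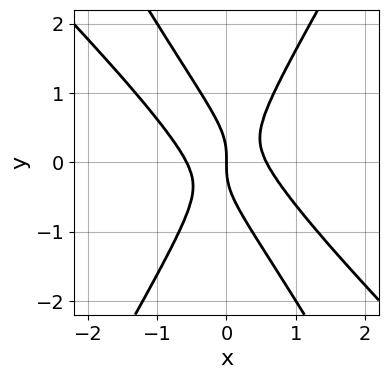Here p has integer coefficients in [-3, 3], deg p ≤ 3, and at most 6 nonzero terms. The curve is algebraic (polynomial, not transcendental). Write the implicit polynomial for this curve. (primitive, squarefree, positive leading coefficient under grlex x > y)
The degree is 3 — the shape is more complex than any degree-2 curve.
From the visible intercepts: one y-axis crossing is at y = 0; it crosses the x-axis at the gridline x = 0.
Matching integer coefficients to the picture gives p.

3*x^3 + 3*x^2*y - x*y^2 - y^3 - x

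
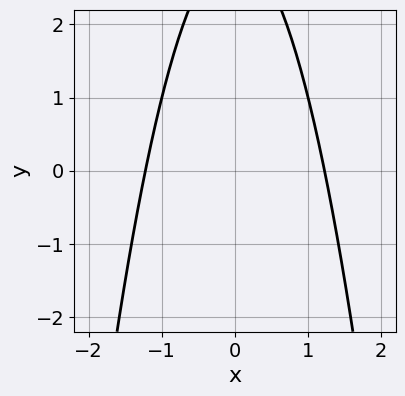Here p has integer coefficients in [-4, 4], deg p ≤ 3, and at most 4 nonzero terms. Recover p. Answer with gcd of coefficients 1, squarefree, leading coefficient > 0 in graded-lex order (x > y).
deg p = 2. The shape is more complex than any degree-1 curve.
Symmetries: the x ↦ −x reflection is a symmetry, so x appears only in even powers.
Reading off the gridlines: the curve avoids every integer y-axis point in the box.
Assembling these constraints gives the stated polynomial.

2*x^2 + y - 3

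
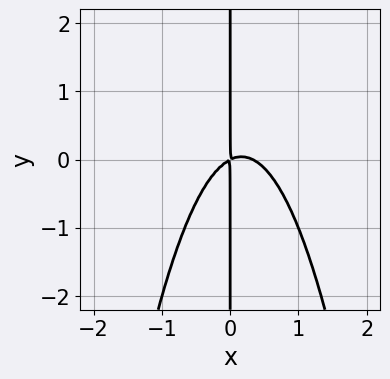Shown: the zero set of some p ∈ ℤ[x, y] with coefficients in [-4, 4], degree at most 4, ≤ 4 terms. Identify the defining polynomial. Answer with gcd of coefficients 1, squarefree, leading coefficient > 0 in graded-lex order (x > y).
3*x^3 - x^2 + 2*x*y

(a) Degree: no degree-2 curve has this shape, so deg p = 3.
(b) Observable constraints: every point of the y-axis in the box is on the curve.
(c) Putting this together gives p.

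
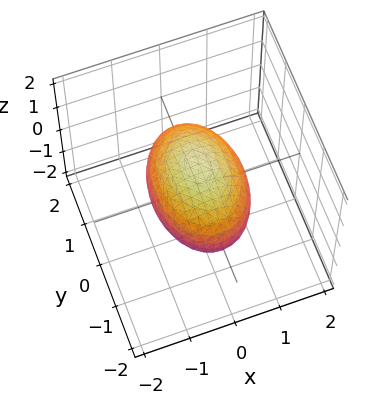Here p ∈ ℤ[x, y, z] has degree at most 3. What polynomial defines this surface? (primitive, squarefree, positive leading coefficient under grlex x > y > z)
2*x^2 + y^2 + 2*z^2 - 2

(a) deg p = 2.
(b) Symmetries: the z ↦ −z reflection is a symmetry, so z appears only in even powers; mirror symmetry y ↦ −y ⇒ only even powers of y; the x ↦ −x reflection is a symmetry, so x appears only in even powers.
(c) Observable constraints: among the integer gridlines, it crosses the x-axis at x ∈ {-1, 1}; among the integer gridlines, it crosses the z-axis at z ∈ {-1, 1}.
(d) These observations pin down the coefficients.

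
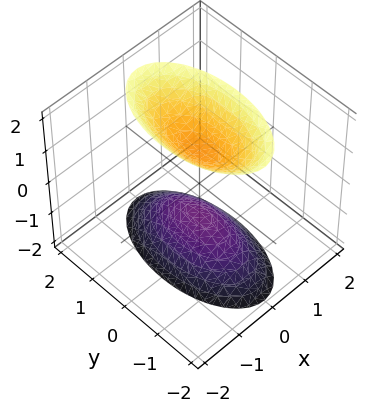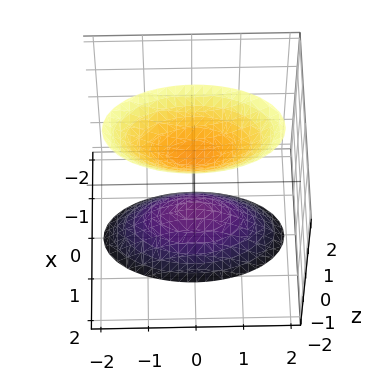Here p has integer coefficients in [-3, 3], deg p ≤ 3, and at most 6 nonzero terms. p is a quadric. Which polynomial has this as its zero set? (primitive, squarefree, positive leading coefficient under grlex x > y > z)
3*x^2 + y^2 - z^2 + 1

First, the picture has 2 separate pieces. Treating them together as one polynomial.
Then, deg p = 2. Two sheets facing apart; a quadric.
Next, symmetries: the y ↦ −y reflection is a symmetry, so y appears only in even powers; mirror symmetry z ↦ −z ⇒ only even powers of z; the x ↦ −x reflection is a symmetry, so x appears only in even powers.
Then, from the visible intercepts: among the integer gridlines, it crosses the z-axis at z ∈ {-1, 1}; the surface avoids every integer x-axis point in the box; no y-intercept at any integer in the box.
Finally, fitting integer coefficients to these (and the overall shape) gives p.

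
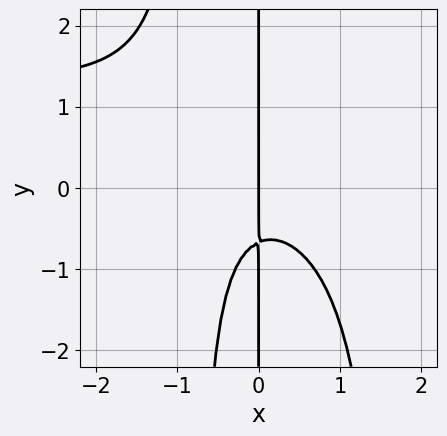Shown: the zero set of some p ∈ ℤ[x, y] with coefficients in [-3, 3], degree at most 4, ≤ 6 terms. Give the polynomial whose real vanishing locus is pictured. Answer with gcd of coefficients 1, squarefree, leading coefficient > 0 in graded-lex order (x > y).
2*x^3*y - 3*x^3 - 2*x^2*y - 3*x*y - 2*x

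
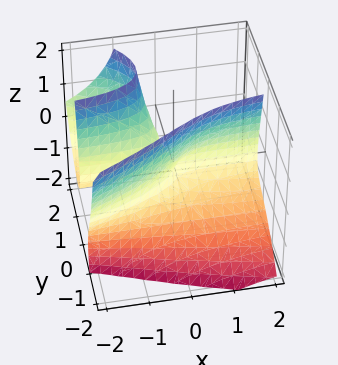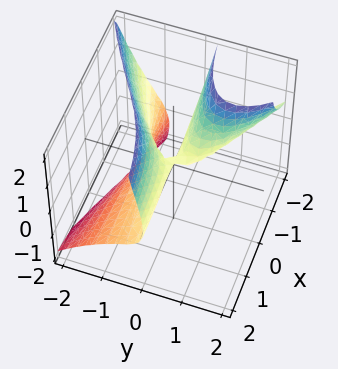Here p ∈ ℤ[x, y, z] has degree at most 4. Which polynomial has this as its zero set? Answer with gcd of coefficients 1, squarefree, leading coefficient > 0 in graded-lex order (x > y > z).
(a) The degree is 3 — the shape is more complex than any degree-2 surface.
(b) Reading off the gridlines: it crosses the z-axis at the gridline z = 0; the visible x-axis segment lies entirely on the surface; one y-axis crossing is at y = 0.
(c) Together with the visible shape, these determine p as stated.

2*x*y*z + 2*y^3 - y^2*z + 2*x*y + z^2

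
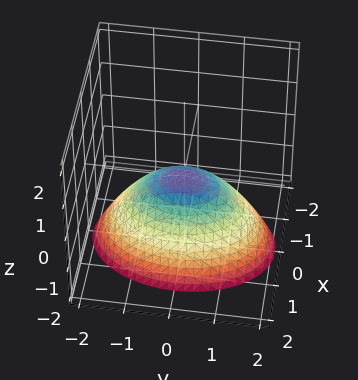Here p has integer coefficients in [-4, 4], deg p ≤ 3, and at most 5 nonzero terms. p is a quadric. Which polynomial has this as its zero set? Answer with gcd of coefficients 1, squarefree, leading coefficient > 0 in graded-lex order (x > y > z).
2*x^2 + y^2 + 2*z

(a) deg p = 2. A paraboloid; a quadric.
(b) Symmetries: it's symmetric under x → −x, forcing even powers of x; it's symmetric under y → −y, forcing even powers of y.
(c) Against the integer gridlines: it crosses the x-axis at the gridline x = 0; it meets the y-axis at y = 0 (among the integer gridlines); it meets the z-axis at z = 0 (among the integer gridlines).
(d) Solving for integer coefficients yields p as stated.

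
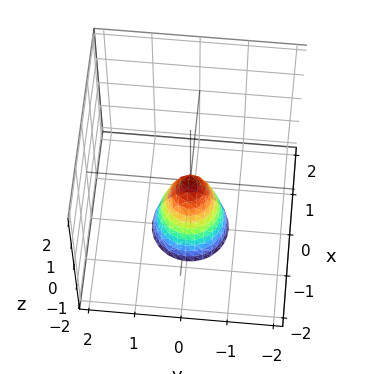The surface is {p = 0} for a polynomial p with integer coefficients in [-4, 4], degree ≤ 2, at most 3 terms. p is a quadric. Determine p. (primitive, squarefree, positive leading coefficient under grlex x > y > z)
3*x^2 + 3*y^2 + z

First, deg p = 2. A paraboloid; a quadric.
Next, symmetries: the surface is invariant under rotation about z: p = q(x² + y², z).
Next, from the visible intercepts: it meets the y-axis at y = 0 (among the integer gridlines); it meets the z-axis at z = 0 (among the integer gridlines); a circular section at z = -1 has radius between 0 and 1.
Finally, putting this together gives p.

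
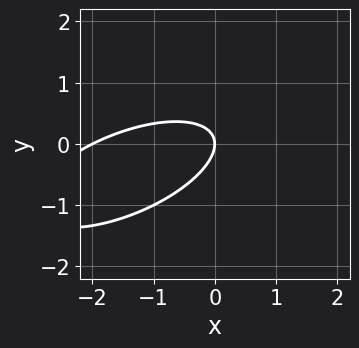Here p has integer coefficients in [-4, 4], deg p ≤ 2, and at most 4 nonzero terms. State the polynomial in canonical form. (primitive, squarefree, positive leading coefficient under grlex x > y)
x^2 - 2*x*y + 3*y^2 + 2*x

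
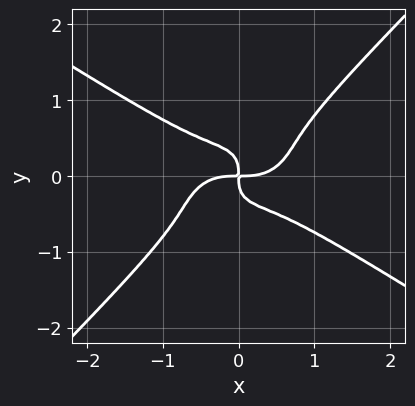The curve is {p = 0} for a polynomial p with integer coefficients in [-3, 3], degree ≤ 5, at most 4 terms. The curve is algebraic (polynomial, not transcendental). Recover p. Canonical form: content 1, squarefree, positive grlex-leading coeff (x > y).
x^4 + 2*x*y^3 - 3*y^4 - x*y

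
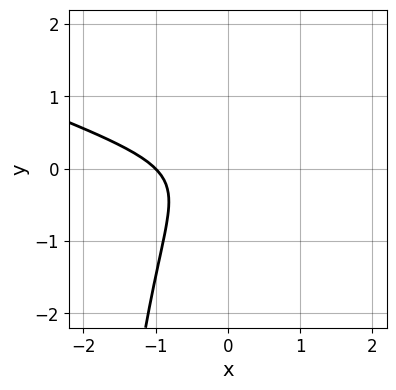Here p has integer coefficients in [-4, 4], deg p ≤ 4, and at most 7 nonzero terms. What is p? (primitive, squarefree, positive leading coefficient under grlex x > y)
x^3 + 3*x^2*y + x*y^2 + 3*y^2 + 1

deg p = 3.
Checking where it meets the axes: one x-axis crossing is at x = -1; the curve avoids every integer y-axis point in the box.
The integer polynomial consistent with all of this is the stated p.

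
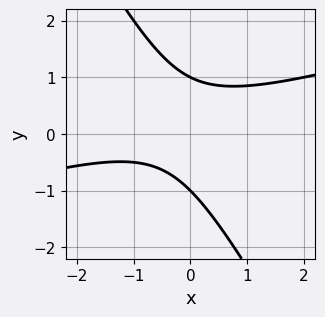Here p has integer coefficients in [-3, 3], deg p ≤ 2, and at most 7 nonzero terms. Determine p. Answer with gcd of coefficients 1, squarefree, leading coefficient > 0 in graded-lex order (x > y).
First, deg p = 2. The shape is more complex than any degree-1 curve.
Then, against the integer gridlines: the y-axis gridline crossings are at y ∈ {-1, 1}; no x-intercept at any integer in the box.
Finally, the integer polynomial consistent with all of this is the stated p.

x^2 - 3*x*y - 2*y^2 + x + 2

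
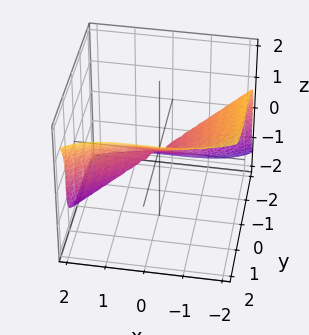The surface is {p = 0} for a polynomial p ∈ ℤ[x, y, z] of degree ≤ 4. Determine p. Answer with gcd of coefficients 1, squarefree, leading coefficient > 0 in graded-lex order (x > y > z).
deg p = 3. A generic line meets the surface in up to 3 points.
From the visible intercepts: one y-axis crossing is at y = 0; it crosses the x-axis at the gridline x = 0; it crosses the z-axis at the gridline z = 0.
Putting this together gives p.

x^3 - 2*y^3 + 3*z^3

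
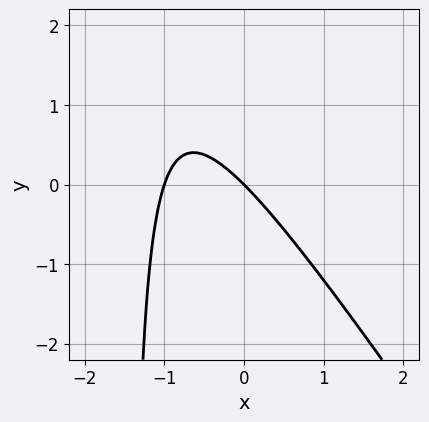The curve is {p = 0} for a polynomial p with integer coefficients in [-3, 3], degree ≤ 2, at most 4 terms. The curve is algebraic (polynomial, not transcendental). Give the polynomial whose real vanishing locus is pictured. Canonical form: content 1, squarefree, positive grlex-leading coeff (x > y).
First, degree: a generic line meets the curve in up to 2 points, so deg p = 2.
Next, reading off the gridlines: it crosses the y-axis at the gridline y = 0; the x-axis gridline crossings are at x ∈ {-1, 0}.
Finally, these observations pin down the coefficients.

3*x^2 + 2*x*y + 3*x + 3*y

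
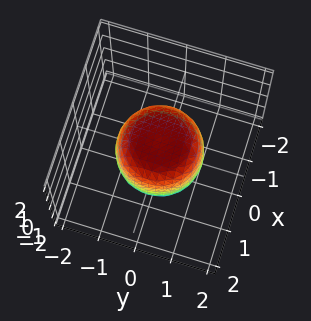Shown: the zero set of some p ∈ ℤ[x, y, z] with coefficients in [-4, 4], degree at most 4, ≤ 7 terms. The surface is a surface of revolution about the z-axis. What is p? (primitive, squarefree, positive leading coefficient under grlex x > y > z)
deg p = 4.
Symmetries: rotational symmetry about the z-axis ⇒ p depends on x, y only through x² + y².
Checking where it meets the axes: the z-axis gridline crossings are at z ∈ {-1, 1}; a circular section at z = 1 has radius between 0 and 1.
The integer polynomial consistent with all of this is the stated p.

2*x^4 + 4*x^2*y^2 + 2*y^4 - x^2 - y^2 + 2*z^2 - 2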